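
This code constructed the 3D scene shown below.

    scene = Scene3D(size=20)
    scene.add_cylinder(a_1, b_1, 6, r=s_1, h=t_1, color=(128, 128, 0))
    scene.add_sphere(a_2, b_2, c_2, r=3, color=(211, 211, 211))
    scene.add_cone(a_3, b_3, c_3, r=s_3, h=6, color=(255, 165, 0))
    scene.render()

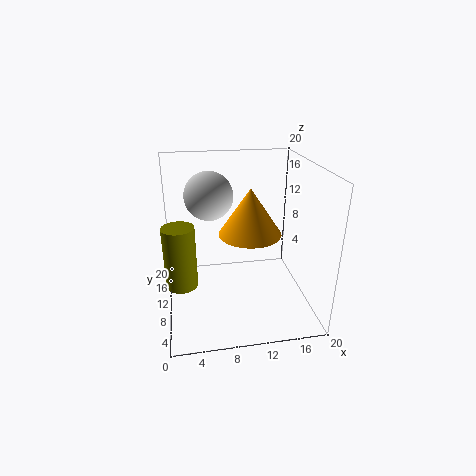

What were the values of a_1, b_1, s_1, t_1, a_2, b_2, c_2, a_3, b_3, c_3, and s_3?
a_1 = 2; b_1 = 6; s_1 = 2; t_1 = 8; a_2 = 6; b_2 = 8; c_2 = 17; a_3 = 11; b_3 = 7; c_3 = 12; s_3 = 4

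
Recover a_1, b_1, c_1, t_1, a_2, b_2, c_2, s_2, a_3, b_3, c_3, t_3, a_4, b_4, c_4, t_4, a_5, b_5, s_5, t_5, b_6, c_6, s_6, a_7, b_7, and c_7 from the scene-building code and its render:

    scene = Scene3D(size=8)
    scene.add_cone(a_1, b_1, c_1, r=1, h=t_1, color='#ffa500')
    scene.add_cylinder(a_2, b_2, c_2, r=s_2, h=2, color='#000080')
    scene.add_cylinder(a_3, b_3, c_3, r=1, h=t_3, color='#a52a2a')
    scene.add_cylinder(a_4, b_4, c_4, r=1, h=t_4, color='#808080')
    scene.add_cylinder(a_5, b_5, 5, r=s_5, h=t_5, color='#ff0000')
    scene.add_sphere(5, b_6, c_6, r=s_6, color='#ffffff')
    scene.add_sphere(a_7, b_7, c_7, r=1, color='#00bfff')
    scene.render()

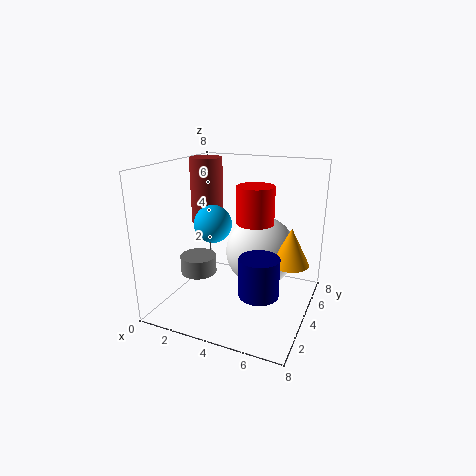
a_1 = 7
b_1 = 4
c_1 = 3
t_1 = 2
a_2 = 6
b_2 = 2
c_2 = 2
s_2 = 1
a_3 = 1
b_3 = 6
c_3 = 4
t_3 = 4
a_4 = 2
b_4 = 3
c_4 = 2
t_4 = 1
a_5 = 5
b_5 = 4
s_5 = 1
t_5 = 2
b_6 = 5
c_6 = 3
s_6 = 2
a_7 = 3
b_7 = 3
c_7 = 5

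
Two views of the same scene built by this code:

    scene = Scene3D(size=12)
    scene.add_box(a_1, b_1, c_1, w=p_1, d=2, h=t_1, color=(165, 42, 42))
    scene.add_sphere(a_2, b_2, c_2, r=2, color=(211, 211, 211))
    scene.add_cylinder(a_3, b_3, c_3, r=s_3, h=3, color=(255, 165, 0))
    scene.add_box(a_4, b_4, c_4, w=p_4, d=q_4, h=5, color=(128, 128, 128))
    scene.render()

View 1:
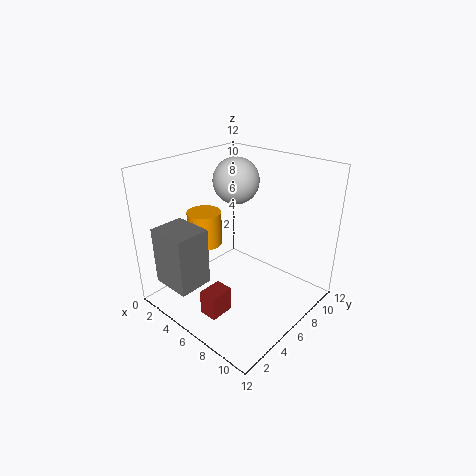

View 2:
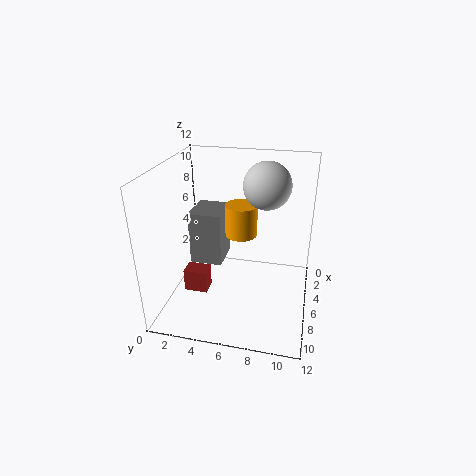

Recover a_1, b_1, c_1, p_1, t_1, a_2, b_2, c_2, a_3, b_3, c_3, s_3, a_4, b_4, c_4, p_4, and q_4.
a_1 = 6, b_1 = 1.5, c_1 = 1, p_1 = 1.5, t_1 = 2, a_2 = 4, b_2 = 8, c_2 = 10, a_3 = 2.5, b_3 = 5.5, c_3 = 4.5, s_3 = 1.5, a_4 = 1, b_4 = 1, c_4 = 2, p_4 = 3.5, q_4 = 3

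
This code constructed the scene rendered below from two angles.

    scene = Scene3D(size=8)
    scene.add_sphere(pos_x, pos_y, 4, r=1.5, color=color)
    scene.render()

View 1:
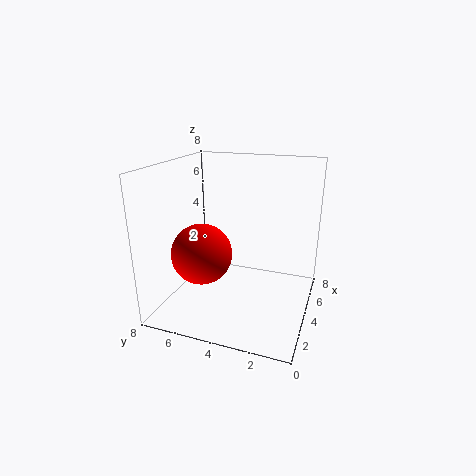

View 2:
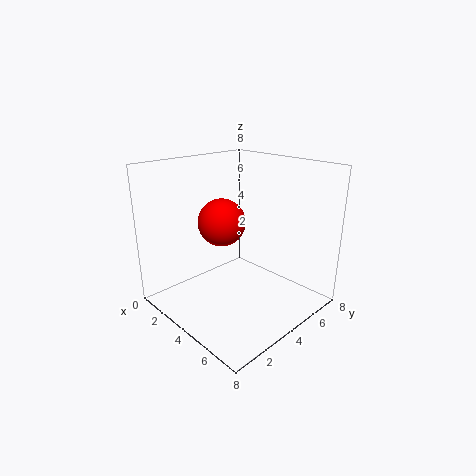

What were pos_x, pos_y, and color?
pos_x = 1.5, pos_y = 5, color = 'red'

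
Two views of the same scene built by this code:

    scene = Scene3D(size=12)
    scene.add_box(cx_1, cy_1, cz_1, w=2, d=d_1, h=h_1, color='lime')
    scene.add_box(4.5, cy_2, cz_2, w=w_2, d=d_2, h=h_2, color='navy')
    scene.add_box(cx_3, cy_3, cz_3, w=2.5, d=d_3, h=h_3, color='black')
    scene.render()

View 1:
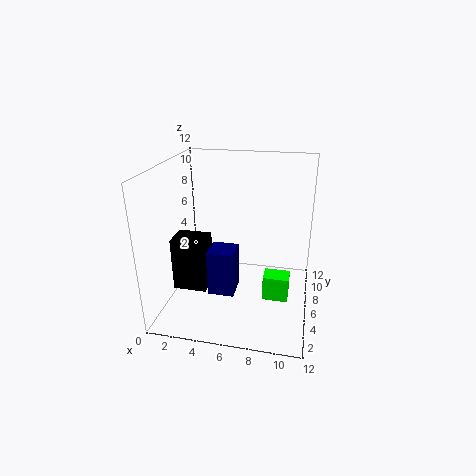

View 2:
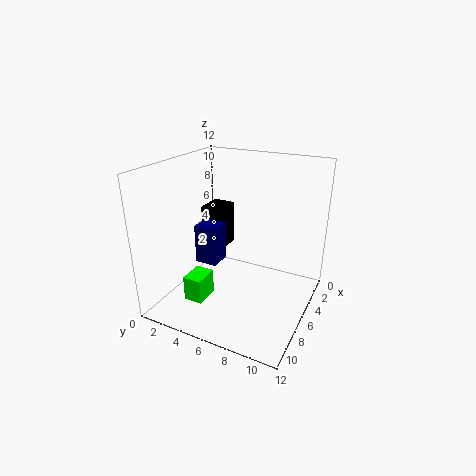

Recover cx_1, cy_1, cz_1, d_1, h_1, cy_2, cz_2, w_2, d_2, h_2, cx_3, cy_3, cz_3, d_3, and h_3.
cx_1 = 8.5
cy_1 = 3.5
cz_1 = 2
d_1 = 1.5
h_1 = 2
cy_2 = 2
cz_2 = 3
w_2 = 2
d_2 = 2
h_2 = 3.5
cx_3 = 2
cy_3 = 1.5
cz_3 = 3.5
d_3 = 2
h_3 = 4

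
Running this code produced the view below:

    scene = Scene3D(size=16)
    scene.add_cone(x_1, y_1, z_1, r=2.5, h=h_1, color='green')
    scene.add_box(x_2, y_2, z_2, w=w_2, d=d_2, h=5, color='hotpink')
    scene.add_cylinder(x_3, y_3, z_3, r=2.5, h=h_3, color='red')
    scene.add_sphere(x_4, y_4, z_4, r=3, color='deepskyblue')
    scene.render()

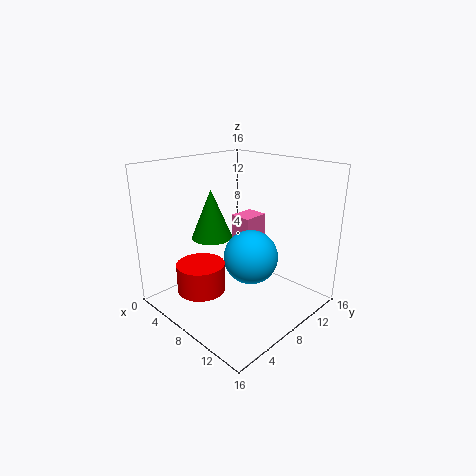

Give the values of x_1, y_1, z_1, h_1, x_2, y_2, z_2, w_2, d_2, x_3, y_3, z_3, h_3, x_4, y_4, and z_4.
x_1 = 3; y_1 = 8.5; z_1 = 6.5; h_1 = 6; x_2 = 6; y_2 = 9; z_2 = 5; w_2 = 2.5; d_2 = 3; x_3 = 7.5; y_3 = 3; z_3 = 3.5; h_3 = 3; x_4 = 9.5; y_4 = 8.5; z_4 = 6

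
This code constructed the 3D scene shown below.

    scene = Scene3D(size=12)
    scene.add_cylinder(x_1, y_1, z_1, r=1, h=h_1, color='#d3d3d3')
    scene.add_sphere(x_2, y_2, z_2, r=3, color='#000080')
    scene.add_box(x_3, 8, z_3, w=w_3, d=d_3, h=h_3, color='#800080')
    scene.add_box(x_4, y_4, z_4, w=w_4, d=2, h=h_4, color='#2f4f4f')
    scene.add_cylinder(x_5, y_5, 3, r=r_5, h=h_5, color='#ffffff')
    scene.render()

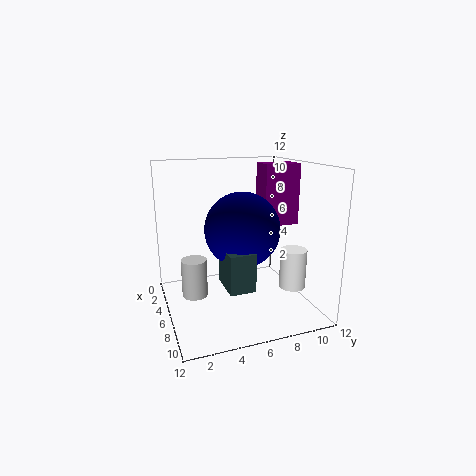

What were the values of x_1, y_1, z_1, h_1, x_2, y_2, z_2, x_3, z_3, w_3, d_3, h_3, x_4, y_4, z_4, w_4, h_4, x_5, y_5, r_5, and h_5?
x_1 = 7, y_1 = 2, z_1 = 2, h_1 = 3, x_2 = 7, y_2 = 6, z_2 = 7, x_3 = 5, z_3 = 7, w_3 = 2, d_3 = 3, h_3 = 5, x_4 = 7, y_4 = 4, z_4 = 3, w_4 = 3, h_4 = 3, x_5 = 10, y_5 = 9, r_5 = 1, h_5 = 3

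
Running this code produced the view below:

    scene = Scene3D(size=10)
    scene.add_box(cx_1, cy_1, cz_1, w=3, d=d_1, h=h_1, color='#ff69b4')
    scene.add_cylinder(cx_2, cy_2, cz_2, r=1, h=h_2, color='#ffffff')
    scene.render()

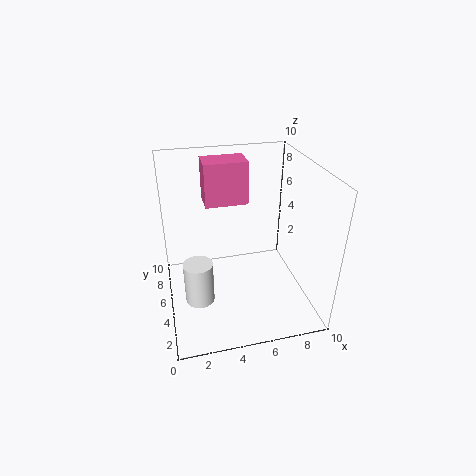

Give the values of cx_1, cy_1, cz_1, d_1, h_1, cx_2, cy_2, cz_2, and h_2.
cx_1 = 3
cy_1 = 6
cz_1 = 7
d_1 = 2
h_1 = 3
cx_2 = 2
cy_2 = 4
cz_2 = 1
h_2 = 3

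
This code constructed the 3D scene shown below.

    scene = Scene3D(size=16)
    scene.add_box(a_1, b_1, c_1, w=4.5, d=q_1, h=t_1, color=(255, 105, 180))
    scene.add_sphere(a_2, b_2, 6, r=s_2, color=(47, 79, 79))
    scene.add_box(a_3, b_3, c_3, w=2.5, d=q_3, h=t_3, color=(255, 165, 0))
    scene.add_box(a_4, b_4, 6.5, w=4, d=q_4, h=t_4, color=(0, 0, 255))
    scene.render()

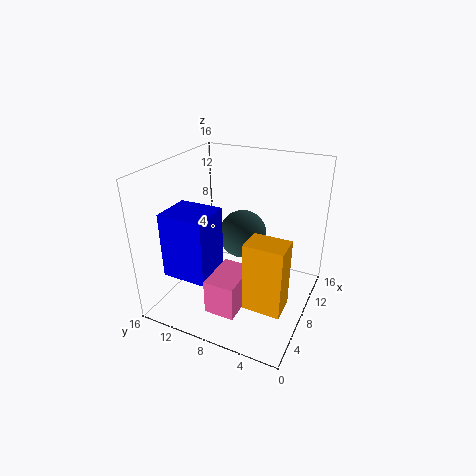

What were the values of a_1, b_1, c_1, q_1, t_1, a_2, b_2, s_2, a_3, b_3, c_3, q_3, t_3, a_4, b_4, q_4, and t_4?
a_1 = 0.5
b_1 = 5
c_1 = 3.5
q_1 = 3
t_1 = 3.5
a_2 = 12.5
b_2 = 9.5
s_2 = 3
a_3 = 0.5
b_3 = 0.5
c_3 = 5.5
q_3 = 3.5
t_3 = 6.5
a_4 = 0.5
b_4 = 8
q_4 = 4.5
t_4 = 6.5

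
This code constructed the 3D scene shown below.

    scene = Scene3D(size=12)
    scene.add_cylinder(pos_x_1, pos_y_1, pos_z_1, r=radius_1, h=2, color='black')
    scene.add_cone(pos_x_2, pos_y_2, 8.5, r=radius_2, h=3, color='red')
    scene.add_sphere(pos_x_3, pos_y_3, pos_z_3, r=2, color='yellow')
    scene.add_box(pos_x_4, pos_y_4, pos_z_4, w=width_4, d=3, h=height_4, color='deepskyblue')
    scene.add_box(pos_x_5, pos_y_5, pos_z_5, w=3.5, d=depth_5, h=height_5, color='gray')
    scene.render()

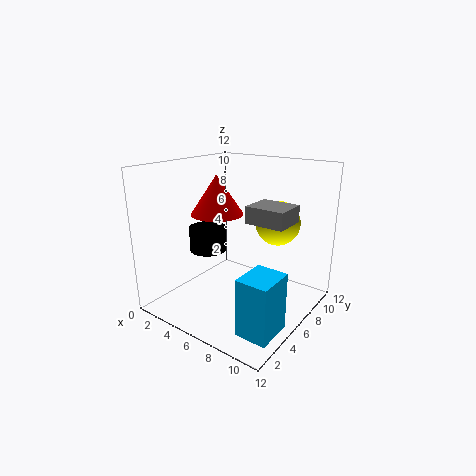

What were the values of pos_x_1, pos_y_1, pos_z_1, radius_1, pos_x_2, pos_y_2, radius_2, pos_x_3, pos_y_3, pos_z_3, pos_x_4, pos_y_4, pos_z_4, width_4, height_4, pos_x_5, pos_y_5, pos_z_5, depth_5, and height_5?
pos_x_1 = 4; pos_y_1 = 4.5; pos_z_1 = 5; radius_1 = 1.5; pos_x_2 = 5.5; pos_y_2 = 4; radius_2 = 2; pos_x_3 = 7.5; pos_y_3 = 10; pos_z_3 = 6.5; pos_x_4 = 9; pos_y_4 = 1.5; pos_z_4 = 0.5; width_4 = 2.5; height_4 = 4.5; pos_x_5 = 6; pos_y_5 = 7; pos_z_5 = 7; depth_5 = 3; height_5 = 1.5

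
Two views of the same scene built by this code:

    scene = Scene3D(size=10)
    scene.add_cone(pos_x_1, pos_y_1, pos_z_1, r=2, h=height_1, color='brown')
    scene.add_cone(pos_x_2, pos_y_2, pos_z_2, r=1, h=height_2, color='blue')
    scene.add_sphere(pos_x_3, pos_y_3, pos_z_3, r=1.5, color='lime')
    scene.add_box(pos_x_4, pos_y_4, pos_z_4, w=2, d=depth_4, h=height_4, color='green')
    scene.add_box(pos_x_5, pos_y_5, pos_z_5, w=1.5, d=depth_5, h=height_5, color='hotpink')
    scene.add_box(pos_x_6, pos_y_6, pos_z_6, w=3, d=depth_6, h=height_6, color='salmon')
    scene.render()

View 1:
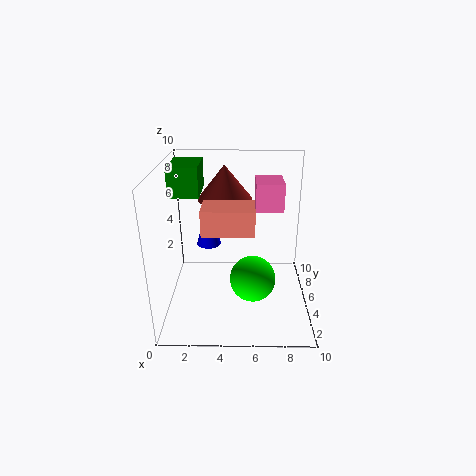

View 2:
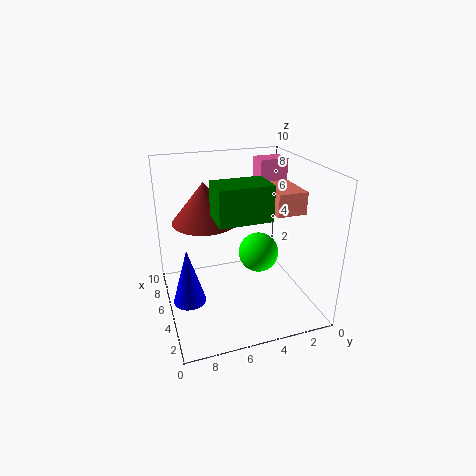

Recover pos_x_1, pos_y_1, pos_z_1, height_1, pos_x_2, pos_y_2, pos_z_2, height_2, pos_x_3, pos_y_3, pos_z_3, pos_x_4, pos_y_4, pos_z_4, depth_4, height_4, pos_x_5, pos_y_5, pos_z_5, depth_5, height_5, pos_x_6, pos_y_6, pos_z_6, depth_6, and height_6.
pos_x_1 = 4
pos_y_1 = 7.5
pos_z_1 = 7
height_1 = 2.5
pos_x_2 = 2.5
pos_y_2 = 9
pos_z_2 = 2.5
height_2 = 3.5
pos_x_3 = 6
pos_y_3 = 3
pos_z_3 = 3
pos_x_4 = 0.5
pos_y_4 = 4.5
pos_z_4 = 8
depth_4 = 3
height_4 = 2
pos_x_5 = 6
pos_y_5 = 1
pos_z_5 = 8.5
depth_5 = 2
height_5 = 1.5
pos_x_6 = 3
pos_y_6 = 1
pos_z_6 = 7
depth_6 = 2
height_6 = 1.5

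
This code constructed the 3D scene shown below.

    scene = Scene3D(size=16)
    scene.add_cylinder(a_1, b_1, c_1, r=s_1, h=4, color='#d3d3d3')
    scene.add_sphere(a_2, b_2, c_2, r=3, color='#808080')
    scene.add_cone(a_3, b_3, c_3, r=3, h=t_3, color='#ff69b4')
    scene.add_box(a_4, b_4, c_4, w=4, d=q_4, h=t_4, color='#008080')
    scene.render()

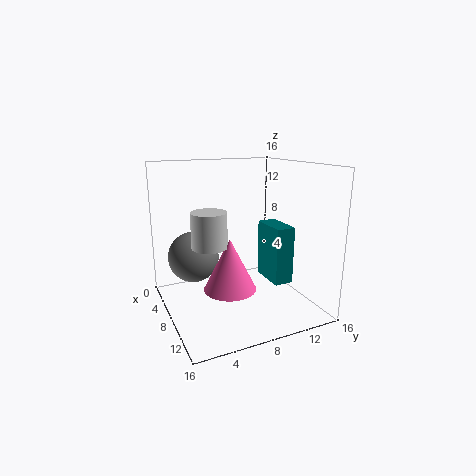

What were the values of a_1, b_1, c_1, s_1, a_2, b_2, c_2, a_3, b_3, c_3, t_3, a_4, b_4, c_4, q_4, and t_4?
a_1 = 7; b_1 = 5; c_1 = 7; s_1 = 2; a_2 = 4; b_2 = 4; c_2 = 5; a_3 = 8; b_3 = 7; c_3 = 2; t_3 = 6; a_4 = 9; b_4 = 10; c_4 = 4; q_4 = 2; t_4 = 6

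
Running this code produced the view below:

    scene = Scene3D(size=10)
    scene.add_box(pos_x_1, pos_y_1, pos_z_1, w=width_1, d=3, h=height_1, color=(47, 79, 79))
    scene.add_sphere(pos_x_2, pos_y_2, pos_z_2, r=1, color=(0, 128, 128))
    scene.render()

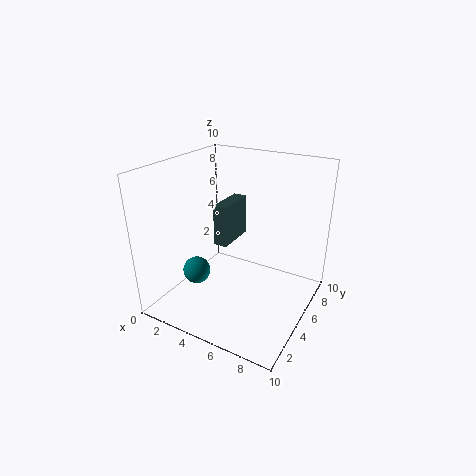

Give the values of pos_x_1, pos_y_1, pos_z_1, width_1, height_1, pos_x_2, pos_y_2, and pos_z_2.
pos_x_1 = 3
pos_y_1 = 5
pos_z_1 = 4
width_1 = 1
height_1 = 3
pos_x_2 = 2
pos_y_2 = 4
pos_z_2 = 2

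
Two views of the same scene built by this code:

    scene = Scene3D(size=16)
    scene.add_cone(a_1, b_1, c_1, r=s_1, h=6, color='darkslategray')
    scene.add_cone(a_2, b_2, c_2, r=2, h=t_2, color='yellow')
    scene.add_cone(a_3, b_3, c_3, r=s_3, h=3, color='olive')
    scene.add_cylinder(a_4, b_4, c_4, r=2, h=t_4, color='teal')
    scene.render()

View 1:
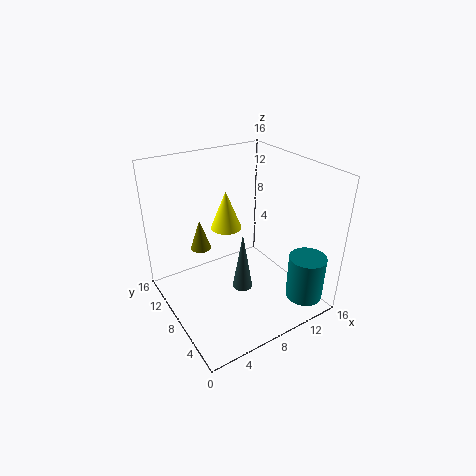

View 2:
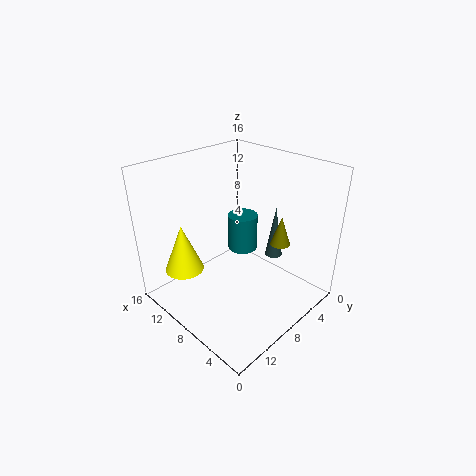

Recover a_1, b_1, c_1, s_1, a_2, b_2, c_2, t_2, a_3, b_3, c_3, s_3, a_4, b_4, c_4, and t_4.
a_1 = 6, b_1 = 4, c_1 = 5, s_1 = 1, a_2 = 10, b_2 = 14, c_2 = 6, t_2 = 5, a_3 = 3, b_3 = 7, c_3 = 9, s_3 = 1, a_4 = 13, b_4 = 2, c_4 = 2, t_4 = 5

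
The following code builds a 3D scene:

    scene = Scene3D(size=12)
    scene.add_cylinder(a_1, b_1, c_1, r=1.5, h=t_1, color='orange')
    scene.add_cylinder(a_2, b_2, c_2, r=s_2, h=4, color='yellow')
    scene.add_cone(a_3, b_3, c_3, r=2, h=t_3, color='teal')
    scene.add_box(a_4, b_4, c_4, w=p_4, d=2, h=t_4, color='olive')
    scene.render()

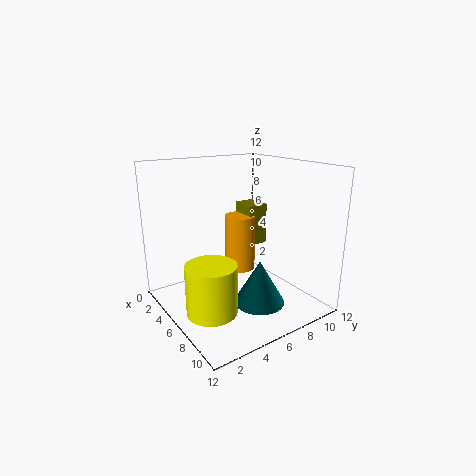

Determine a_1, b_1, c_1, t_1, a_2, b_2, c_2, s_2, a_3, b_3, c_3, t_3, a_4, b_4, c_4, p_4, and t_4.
a_1 = 2, b_1 = 9, c_1 = 1, t_1 = 5.5, a_2 = 7.5, b_2 = 2.5, c_2 = 1, s_2 = 2, a_3 = 9, b_3 = 6, c_3 = 1.5, t_3 = 3.5, a_4 = 0.5, b_4 = 9.5, c_4 = 3.5, p_4 = 2.5, t_4 = 4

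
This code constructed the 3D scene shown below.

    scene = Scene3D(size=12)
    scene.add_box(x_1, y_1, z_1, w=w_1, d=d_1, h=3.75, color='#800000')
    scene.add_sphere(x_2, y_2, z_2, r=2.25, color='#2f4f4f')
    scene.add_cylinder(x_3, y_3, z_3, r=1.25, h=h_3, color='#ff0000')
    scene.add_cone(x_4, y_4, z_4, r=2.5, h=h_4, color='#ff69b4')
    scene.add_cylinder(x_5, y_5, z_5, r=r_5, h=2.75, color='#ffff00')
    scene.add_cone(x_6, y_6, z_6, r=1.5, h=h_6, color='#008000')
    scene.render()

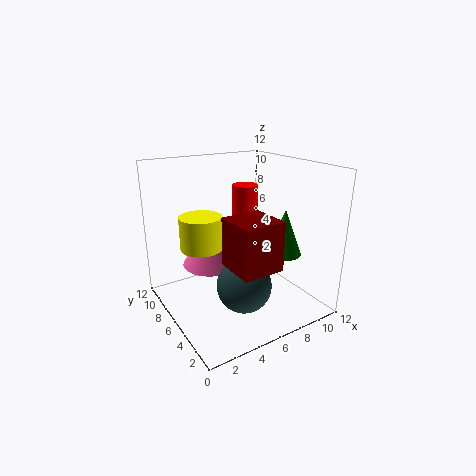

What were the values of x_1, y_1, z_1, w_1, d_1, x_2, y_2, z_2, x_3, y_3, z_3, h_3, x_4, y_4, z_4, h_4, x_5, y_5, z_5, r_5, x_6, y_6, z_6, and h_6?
x_1 = 3.5
y_1 = 1
z_1 = 5
w_1 = 3.25
d_1 = 3.25
x_2 = 5.5
y_2 = 4.25
z_2 = 2.5
x_3 = 9.5
y_3 = 10.25
z_3 = 6.25
h_3 = 3
x_4 = 4.5
y_4 = 8
z_4 = 3.25
h_4 = 4.25
x_5 = 3.25
y_5 = 7.25
z_5 = 5.25
r_5 = 1.75
x_6 = 9.75
y_6 = 4.5
z_6 = 4.25
h_6 = 4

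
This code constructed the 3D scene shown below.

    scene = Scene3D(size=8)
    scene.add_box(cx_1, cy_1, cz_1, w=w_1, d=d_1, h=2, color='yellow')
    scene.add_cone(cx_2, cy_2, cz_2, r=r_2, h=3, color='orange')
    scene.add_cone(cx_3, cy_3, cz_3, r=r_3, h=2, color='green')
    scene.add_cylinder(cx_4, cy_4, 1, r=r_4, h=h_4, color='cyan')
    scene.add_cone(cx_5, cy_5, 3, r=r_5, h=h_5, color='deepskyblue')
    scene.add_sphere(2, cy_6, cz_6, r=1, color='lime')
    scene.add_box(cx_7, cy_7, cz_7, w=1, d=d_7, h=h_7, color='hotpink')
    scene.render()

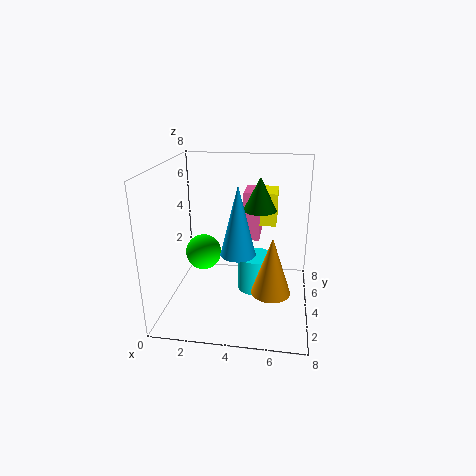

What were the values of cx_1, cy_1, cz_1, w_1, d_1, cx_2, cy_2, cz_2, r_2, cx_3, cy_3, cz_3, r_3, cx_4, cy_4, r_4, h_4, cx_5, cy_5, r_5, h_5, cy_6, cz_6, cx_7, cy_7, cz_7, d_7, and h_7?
cx_1 = 5; cy_1 = 6; cz_1 = 4; w_1 = 1; d_1 = 2; cx_2 = 6; cy_2 = 2; cz_2 = 2; r_2 = 1; cx_3 = 5; cy_3 = 6; cz_3 = 5; r_3 = 1; cx_4 = 5; cy_4 = 4; r_4 = 1; h_4 = 2; cx_5 = 4; cy_5 = 4; r_5 = 1; h_5 = 4; cy_6 = 4; cz_6 = 3; cx_7 = 4; cy_7 = 6; cz_7 = 3; d_7 = 2; h_7 = 3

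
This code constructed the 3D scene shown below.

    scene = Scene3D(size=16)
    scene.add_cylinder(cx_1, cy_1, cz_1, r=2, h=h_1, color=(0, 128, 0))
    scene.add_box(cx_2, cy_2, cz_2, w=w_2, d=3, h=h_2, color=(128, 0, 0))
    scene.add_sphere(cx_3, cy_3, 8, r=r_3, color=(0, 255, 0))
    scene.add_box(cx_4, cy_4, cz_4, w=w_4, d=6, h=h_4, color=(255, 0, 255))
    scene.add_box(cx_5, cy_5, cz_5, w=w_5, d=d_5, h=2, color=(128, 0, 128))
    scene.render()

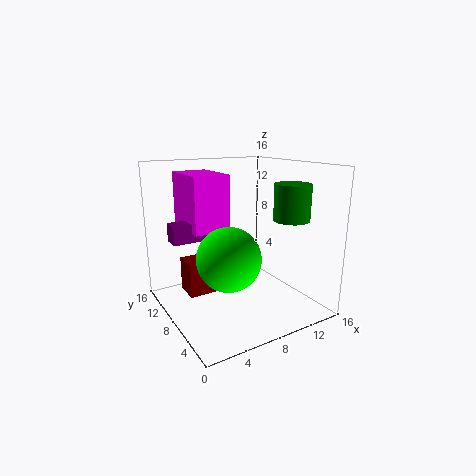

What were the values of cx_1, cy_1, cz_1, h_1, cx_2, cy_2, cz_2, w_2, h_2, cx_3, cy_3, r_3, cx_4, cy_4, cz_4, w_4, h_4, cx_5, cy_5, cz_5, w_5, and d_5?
cx_1 = 13; cy_1 = 5; cz_1 = 10; h_1 = 4; cx_2 = 3; cy_2 = 10; cz_2 = 1; w_2 = 4; h_2 = 4; cx_3 = 4; cy_3 = 3; r_3 = 3; cx_4 = 3; cy_4 = 8; cz_4 = 9; w_4 = 4; h_4 = 6; cx_5 = 1; cy_5 = 9; cz_5 = 8; w_5 = 4; d_5 = 2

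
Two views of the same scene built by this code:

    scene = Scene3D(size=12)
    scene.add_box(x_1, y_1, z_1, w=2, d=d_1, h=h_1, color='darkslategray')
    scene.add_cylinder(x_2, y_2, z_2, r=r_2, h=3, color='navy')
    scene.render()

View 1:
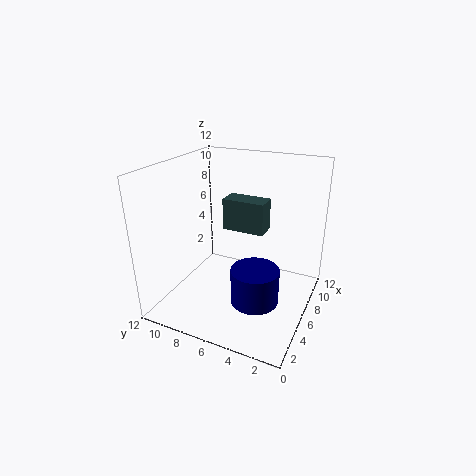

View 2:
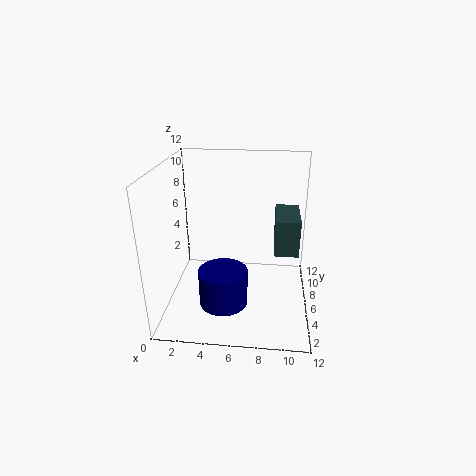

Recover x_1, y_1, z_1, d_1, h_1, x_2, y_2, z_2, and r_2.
x_1 = 9, y_1 = 5, z_1 = 5, d_1 = 4, h_1 = 3, x_2 = 5, y_2 = 4, z_2 = 1, r_2 = 2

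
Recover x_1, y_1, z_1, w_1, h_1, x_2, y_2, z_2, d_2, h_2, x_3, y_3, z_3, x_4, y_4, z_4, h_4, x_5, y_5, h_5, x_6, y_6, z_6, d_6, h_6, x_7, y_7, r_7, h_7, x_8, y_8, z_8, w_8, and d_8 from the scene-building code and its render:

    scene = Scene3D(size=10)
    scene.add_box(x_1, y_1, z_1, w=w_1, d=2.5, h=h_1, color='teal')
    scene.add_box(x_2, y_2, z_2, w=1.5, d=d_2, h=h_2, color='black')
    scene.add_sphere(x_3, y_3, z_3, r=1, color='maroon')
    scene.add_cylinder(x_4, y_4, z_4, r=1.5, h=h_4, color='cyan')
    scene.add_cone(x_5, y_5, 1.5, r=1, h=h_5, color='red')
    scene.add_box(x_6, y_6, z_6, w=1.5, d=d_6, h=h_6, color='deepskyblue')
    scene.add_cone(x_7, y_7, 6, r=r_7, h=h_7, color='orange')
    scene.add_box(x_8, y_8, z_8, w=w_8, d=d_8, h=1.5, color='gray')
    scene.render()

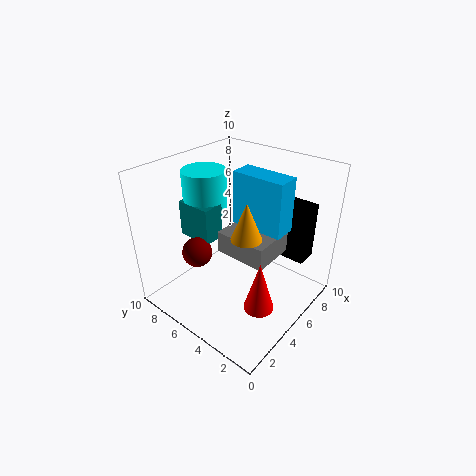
x_1 = 3
y_1 = 6
z_1 = 5
w_1 = 1.5
h_1 = 2.5
x_2 = 7
y_2 = 1
z_2 = 3.5
d_2 = 3
h_2 = 4
x_3 = 2.5
y_3 = 6.5
z_3 = 4.5
x_4 = 4.5
y_4 = 7.5
z_4 = 6.5
h_4 = 3
x_5 = 3.5
y_5 = 2
h_5 = 3.5
x_6 = 4.5
y_6 = 1.5
z_6 = 6.5
d_6 = 3.5
h_6 = 3.5
x_7 = 4
y_7 = 3.5
r_7 = 1
h_7 = 2.5
x_8 = 3.5
y_8 = 2
z_8 = 4.5
w_8 = 3
d_8 = 3.5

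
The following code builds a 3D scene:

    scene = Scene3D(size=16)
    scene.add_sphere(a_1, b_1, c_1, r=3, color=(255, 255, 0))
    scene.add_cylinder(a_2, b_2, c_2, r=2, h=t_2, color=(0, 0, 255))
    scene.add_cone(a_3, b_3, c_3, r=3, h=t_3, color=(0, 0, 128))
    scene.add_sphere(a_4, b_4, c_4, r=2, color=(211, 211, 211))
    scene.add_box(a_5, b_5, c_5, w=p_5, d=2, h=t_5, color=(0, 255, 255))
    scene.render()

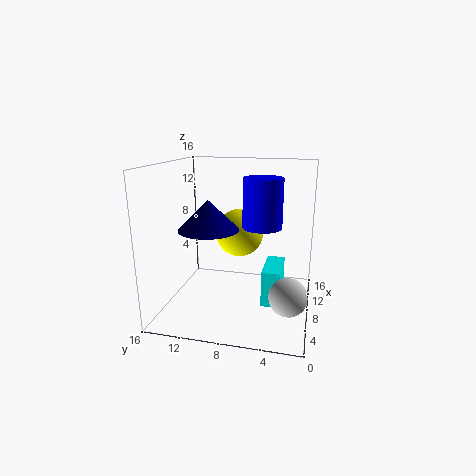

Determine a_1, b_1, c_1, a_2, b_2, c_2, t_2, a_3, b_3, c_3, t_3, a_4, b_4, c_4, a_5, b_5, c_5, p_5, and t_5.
a_1 = 13; b_1 = 9; c_1 = 7; a_2 = 6; b_2 = 5; c_2 = 10; t_2 = 5; a_3 = 4; b_3 = 10; c_3 = 10; t_3 = 3; a_4 = 5; b_4 = 2; c_4 = 3; a_5 = 6; b_5 = 3; c_5 = 1; p_5 = 5; t_5 = 4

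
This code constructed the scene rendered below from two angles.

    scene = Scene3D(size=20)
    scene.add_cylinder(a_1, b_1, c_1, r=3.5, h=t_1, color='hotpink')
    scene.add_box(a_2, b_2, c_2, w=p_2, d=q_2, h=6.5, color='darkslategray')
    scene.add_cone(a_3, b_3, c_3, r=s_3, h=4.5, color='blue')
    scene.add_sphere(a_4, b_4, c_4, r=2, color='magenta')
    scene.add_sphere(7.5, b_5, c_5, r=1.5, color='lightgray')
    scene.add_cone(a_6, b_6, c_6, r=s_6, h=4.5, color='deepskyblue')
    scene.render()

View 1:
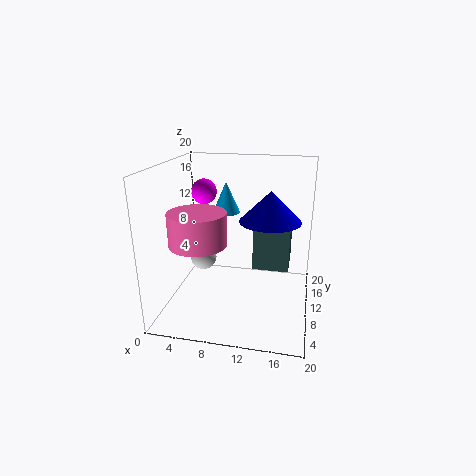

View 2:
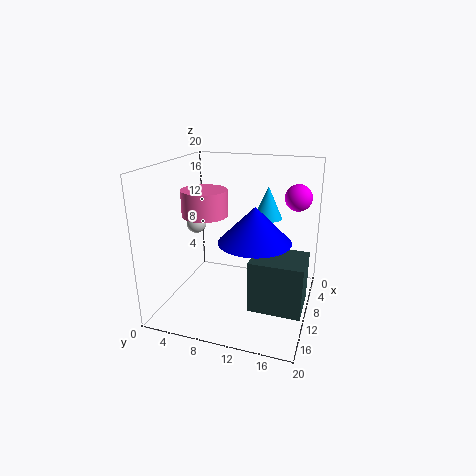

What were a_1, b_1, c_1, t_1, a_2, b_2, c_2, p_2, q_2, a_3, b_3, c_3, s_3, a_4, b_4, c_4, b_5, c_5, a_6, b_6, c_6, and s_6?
a_1 = 6.5, b_1 = 3.5, c_1 = 11.5, t_1 = 4, a_2 = 11.5, b_2 = 13.5, c_2 = 3.5, p_2 = 5.5, q_2 = 6.5, a_3 = 14, b_3 = 13.5, c_3 = 11.5, s_3 = 4.5, a_4 = 3, b_4 = 17, c_4 = 14.5, b_5 = 2.5, c_5 = 10.5, a_6 = 7.5, b_6 = 13.5, c_6 = 12.5, s_6 = 2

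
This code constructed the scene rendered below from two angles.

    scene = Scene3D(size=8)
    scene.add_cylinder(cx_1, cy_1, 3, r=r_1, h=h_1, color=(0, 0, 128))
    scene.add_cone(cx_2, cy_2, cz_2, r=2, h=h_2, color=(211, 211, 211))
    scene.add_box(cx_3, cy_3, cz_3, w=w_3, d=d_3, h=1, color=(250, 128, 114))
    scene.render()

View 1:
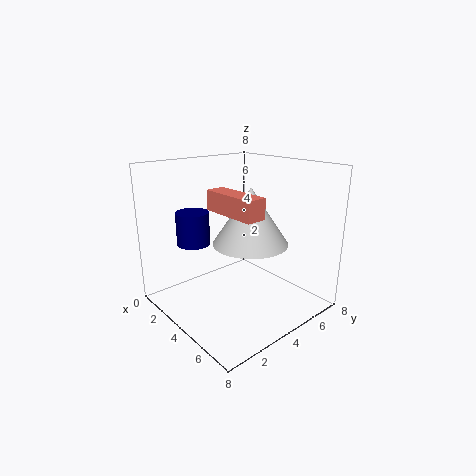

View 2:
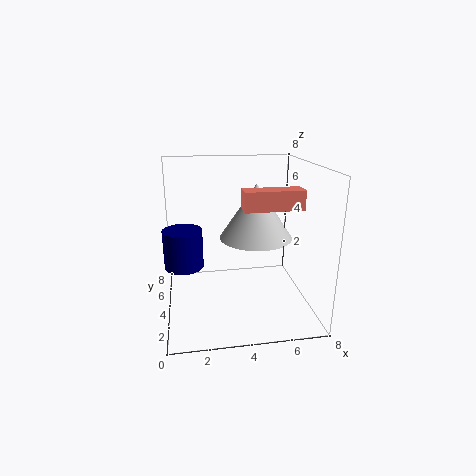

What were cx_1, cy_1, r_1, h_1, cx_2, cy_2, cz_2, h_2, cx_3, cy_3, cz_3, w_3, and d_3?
cx_1 = 1; cy_1 = 3; r_1 = 1; h_1 = 2; cx_2 = 5; cy_2 = 4; cz_2 = 4; h_2 = 3; cx_3 = 4; cy_3 = 2; cz_3 = 6; w_3 = 3; d_3 = 1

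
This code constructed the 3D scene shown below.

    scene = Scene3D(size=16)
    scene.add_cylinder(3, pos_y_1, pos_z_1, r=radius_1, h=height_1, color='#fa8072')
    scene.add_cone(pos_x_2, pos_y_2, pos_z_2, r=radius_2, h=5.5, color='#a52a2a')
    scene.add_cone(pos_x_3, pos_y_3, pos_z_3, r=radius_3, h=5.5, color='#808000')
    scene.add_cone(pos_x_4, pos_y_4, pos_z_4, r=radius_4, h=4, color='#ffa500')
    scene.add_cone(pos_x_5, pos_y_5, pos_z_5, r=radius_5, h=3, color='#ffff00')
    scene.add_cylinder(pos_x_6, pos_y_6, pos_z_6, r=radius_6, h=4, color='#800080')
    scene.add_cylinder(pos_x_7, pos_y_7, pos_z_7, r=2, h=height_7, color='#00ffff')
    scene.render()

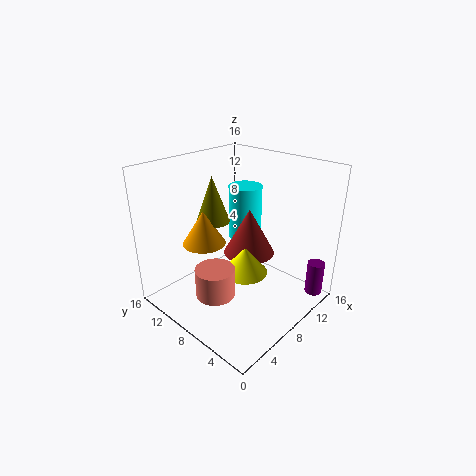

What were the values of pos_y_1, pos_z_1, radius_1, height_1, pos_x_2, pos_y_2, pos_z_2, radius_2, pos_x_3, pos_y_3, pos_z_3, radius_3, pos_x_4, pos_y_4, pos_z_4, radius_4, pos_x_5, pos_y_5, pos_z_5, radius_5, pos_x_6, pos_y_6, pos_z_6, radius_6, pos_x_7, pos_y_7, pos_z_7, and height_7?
pos_y_1 = 6.5; pos_z_1 = 4; radius_1 = 2; height_1 = 3; pos_x_2 = 10.5; pos_y_2 = 8.5; pos_z_2 = 5; radius_2 = 3; pos_x_3 = 8.5; pos_y_3 = 12.5; pos_z_3 = 8.5; radius_3 = 2; pos_x_4 = 6.5; pos_y_4 = 12; pos_z_4 = 6.5; radius_4 = 2.5; pos_x_5 = 7.5; pos_y_5 = 6.5; pos_z_5 = 4.5; radius_5 = 2.5; pos_x_6 = 14.5; pos_y_6 = 1.5; pos_z_6 = 0.5; radius_6 = 1; pos_x_7 = 12; pos_y_7 = 10.5; pos_z_7 = 6; height_7 = 6.5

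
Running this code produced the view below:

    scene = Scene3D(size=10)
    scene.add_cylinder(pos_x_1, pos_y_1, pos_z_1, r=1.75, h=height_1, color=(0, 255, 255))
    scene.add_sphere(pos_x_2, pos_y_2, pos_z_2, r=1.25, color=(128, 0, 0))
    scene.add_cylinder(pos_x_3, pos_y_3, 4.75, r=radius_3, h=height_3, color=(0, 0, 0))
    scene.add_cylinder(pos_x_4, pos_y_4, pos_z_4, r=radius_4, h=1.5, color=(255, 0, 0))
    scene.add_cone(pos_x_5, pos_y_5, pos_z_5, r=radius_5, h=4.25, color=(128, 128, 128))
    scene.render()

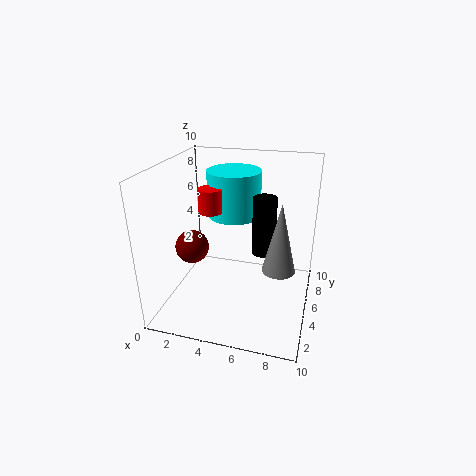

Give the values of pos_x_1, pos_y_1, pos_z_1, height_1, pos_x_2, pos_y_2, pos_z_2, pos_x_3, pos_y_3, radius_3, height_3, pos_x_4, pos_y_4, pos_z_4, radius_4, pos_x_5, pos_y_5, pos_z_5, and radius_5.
pos_x_1 = 4.75; pos_y_1 = 5; pos_z_1 = 6.75; height_1 = 3; pos_x_2 = 1.25; pos_y_2 = 5.5; pos_z_2 = 3.5; pos_x_3 = 7; pos_y_3 = 4; radius_3 = 0.75; height_3 = 3.75; pos_x_4 = 3.75; pos_y_4 = 3.25; pos_z_4 = 7.5; radius_4 = 0.75; pos_x_5 = 8.25; pos_y_5 = 2.5; pos_z_5 = 4.5; radius_5 = 1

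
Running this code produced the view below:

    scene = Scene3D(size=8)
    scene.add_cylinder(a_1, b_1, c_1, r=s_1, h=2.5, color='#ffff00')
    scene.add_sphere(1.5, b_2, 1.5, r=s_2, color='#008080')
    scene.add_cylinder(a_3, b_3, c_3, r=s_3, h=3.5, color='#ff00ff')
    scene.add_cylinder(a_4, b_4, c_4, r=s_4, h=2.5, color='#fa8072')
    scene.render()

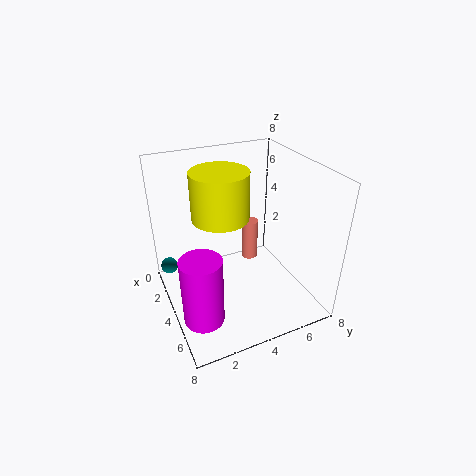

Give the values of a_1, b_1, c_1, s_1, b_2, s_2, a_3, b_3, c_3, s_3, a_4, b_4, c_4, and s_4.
a_1 = 4, b_1 = 3, c_1 = 5.5, s_1 = 1.5, b_2 = 0.5, s_2 = 0.5, a_3 = 6.5, b_3 = 1, c_3 = 1.5, s_3 = 1, a_4 = 2.5, b_4 = 5.5, c_4 = 1.5, s_4 = 0.5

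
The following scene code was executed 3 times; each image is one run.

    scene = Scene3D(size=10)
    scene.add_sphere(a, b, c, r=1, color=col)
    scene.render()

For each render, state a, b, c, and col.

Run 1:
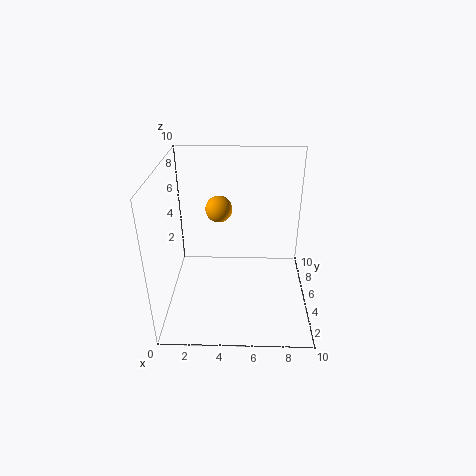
a = 3.5, b = 7.5, c = 6, col = 'orange'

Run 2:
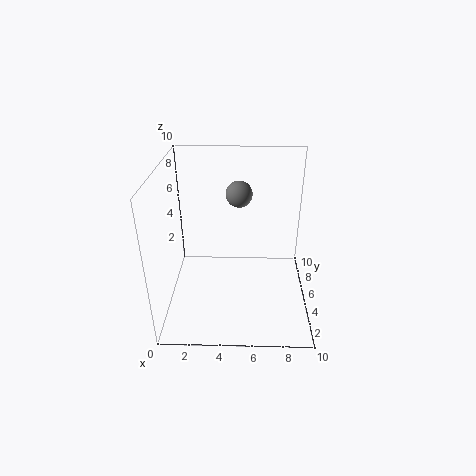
a = 5, b = 8, c = 7, col = 'gray'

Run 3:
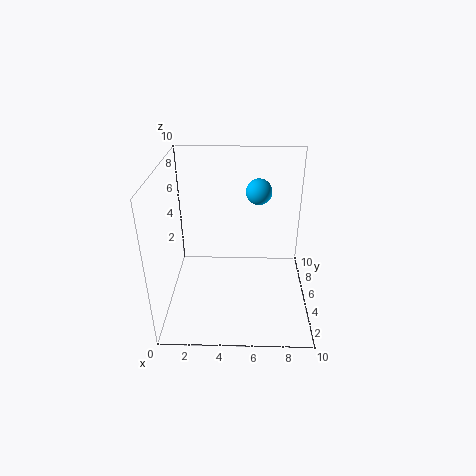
a = 6.5, b = 8.5, c = 7, col = 'deepskyblue'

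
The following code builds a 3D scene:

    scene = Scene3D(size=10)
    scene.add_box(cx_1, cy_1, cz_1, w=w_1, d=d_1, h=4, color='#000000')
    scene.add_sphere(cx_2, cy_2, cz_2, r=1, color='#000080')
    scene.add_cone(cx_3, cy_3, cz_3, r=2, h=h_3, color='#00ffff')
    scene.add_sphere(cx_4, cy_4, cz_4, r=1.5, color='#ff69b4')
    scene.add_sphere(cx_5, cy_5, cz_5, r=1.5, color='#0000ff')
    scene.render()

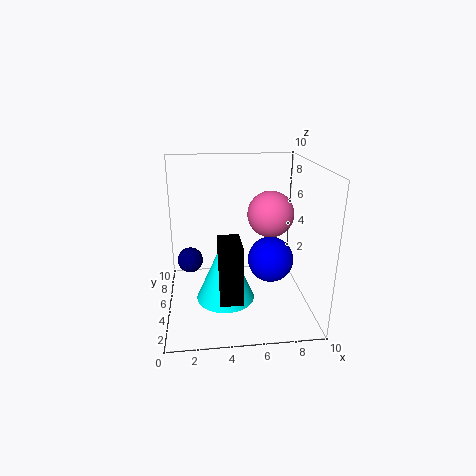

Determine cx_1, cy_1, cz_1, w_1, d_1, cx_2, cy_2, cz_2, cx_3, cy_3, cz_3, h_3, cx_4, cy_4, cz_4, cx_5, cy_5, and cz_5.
cx_1 = 3.5
cy_1 = 2
cz_1 = 1.5
w_1 = 1.5
d_1 = 2.5
cx_2 = 1.5
cy_2 = 8
cz_2 = 2
cx_3 = 4
cy_3 = 4
cz_3 = 1
h_3 = 4.5
cx_4 = 7
cy_4 = 4
cz_4 = 7
cx_5 = 7
cy_5 = 3.5
cz_5 = 4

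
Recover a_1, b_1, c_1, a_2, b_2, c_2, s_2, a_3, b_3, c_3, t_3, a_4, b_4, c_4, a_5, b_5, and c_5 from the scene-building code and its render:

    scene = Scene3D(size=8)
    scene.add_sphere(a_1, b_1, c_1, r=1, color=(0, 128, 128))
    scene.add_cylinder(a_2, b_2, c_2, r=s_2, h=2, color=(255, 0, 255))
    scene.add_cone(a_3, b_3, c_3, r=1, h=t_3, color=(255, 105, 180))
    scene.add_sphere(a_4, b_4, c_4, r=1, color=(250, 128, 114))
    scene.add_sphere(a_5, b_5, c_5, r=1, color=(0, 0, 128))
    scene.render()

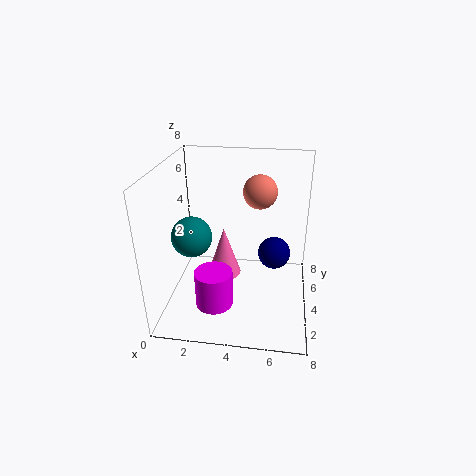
a_1 = 2, b_1 = 2, c_1 = 5, a_2 = 3, b_2 = 2, c_2 = 1, s_2 = 1, a_3 = 3, b_3 = 5, c_3 = 1, t_3 = 3, a_4 = 5, b_4 = 6, c_4 = 6, a_5 = 6, b_5 = 6, c_5 = 2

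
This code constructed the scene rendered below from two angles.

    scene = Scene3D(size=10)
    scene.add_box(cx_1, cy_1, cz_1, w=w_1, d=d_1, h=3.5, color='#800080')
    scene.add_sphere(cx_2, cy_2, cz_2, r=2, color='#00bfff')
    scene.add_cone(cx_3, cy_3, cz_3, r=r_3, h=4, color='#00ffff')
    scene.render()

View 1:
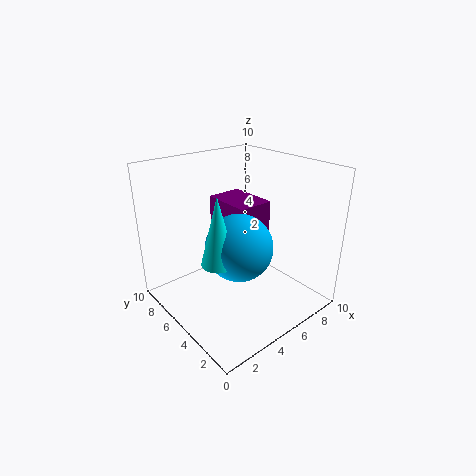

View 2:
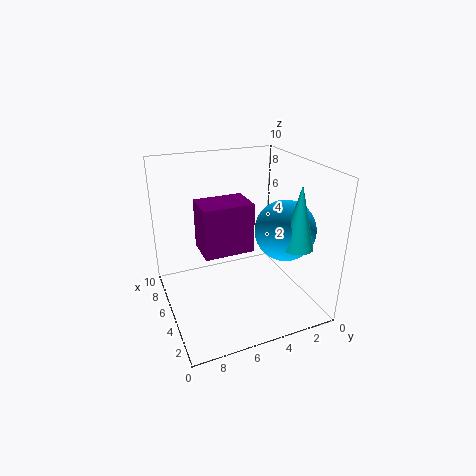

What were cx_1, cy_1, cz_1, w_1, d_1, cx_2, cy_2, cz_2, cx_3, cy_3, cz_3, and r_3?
cx_1 = 4.5; cy_1 = 4; cz_1 = 4; w_1 = 2.5; d_1 = 3.5; cx_2 = 3; cy_2 = 2.5; cz_2 = 6; cx_3 = 1.5; cy_3 = 2.5; cz_3 = 5.5; r_3 = 1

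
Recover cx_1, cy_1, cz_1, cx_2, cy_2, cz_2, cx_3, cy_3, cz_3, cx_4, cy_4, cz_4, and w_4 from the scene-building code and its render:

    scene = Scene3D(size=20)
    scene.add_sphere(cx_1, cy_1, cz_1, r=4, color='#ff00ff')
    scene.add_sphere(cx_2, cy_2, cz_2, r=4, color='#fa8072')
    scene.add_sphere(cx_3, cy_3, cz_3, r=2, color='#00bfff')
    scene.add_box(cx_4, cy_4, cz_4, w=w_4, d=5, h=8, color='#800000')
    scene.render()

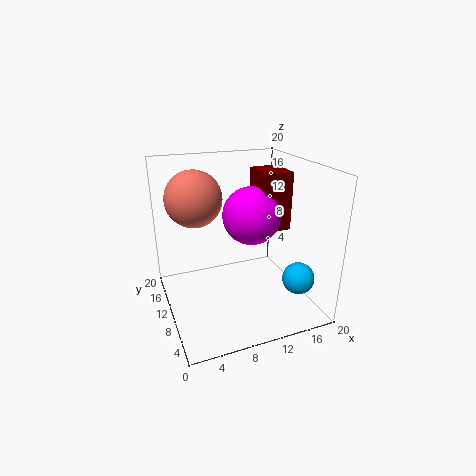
cx_1 = 12; cy_1 = 10; cz_1 = 13; cx_2 = 5; cy_2 = 14; cz_2 = 15; cx_3 = 15; cy_3 = 2; cz_3 = 7; cx_4 = 13; cy_4 = 8; cz_4 = 11; w_4 = 4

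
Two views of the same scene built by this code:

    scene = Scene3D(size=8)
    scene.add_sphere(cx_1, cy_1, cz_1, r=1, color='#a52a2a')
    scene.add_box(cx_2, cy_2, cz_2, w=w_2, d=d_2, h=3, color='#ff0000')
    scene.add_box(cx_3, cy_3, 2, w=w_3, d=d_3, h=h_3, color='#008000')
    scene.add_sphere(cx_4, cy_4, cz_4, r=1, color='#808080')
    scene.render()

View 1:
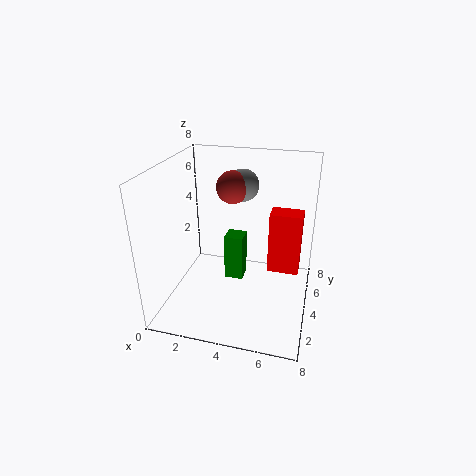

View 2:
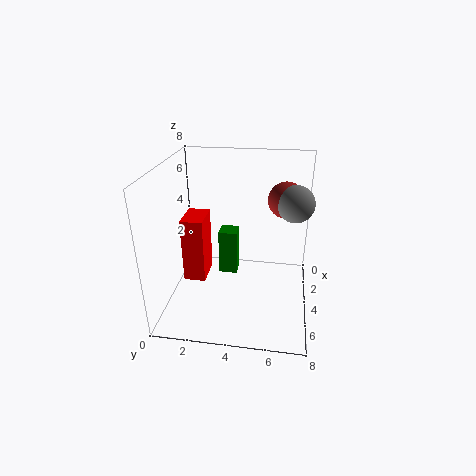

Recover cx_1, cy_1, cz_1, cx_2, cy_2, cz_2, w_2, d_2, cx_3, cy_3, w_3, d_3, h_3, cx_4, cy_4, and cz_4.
cx_1 = 3; cy_1 = 6.5; cz_1 = 6; cx_2 = 6; cy_2 = 2; cz_2 = 3.5; w_2 = 1.5; d_2 = 1; cx_3 = 3.5; cy_3 = 3; w_3 = 1; d_3 = 1; h_3 = 2.5; cx_4 = 3.5; cy_4 = 7; cz_4 = 6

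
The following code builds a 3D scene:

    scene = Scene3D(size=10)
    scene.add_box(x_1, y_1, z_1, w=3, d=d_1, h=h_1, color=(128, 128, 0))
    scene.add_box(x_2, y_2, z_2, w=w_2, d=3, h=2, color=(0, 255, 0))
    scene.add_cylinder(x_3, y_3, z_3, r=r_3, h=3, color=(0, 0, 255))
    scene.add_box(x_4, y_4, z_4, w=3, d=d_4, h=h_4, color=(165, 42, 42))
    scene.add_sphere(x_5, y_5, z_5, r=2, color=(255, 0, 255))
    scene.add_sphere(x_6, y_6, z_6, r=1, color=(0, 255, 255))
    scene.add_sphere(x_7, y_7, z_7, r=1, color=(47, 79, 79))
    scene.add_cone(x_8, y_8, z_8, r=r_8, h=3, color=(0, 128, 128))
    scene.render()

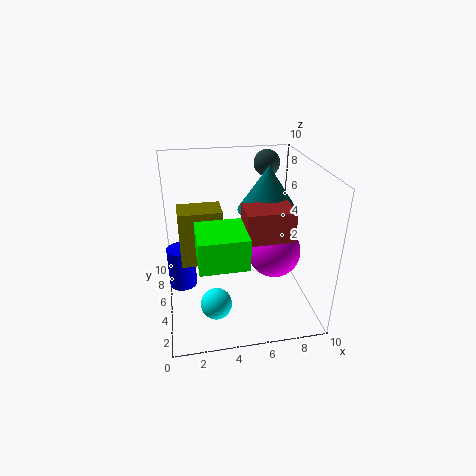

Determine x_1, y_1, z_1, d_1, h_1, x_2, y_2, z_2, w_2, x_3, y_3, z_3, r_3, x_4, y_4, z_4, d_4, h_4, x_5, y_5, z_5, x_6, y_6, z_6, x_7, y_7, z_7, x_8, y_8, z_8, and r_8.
x_1 = 1
y_1 = 5
z_1 = 3
d_1 = 2
h_1 = 4
x_2 = 2
y_2 = 1
z_2 = 5
w_2 = 3
x_3 = 1
y_3 = 6
z_3 = 1
r_3 = 1
x_4 = 5
y_4 = 2
z_4 = 6
d_4 = 2
h_4 = 2
x_5 = 8
y_5 = 6
z_5 = 3
x_6 = 3
y_6 = 2
z_6 = 2
x_7 = 8
y_7 = 9
z_7 = 9
x_8 = 7
y_8 = 5
z_8 = 7
r_8 = 2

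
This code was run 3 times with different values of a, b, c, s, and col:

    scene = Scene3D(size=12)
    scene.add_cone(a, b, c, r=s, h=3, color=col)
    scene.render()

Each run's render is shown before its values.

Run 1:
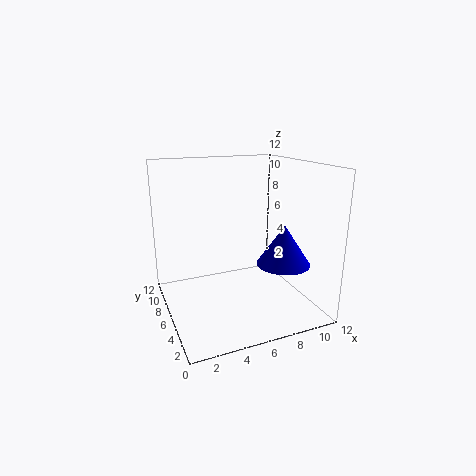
a = 8
b = 2
c = 5
s = 2
col = 'blue'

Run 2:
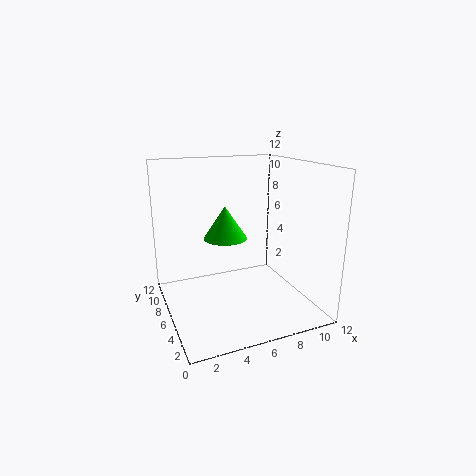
a = 6
b = 9
c = 5
s = 2
col = 'lime'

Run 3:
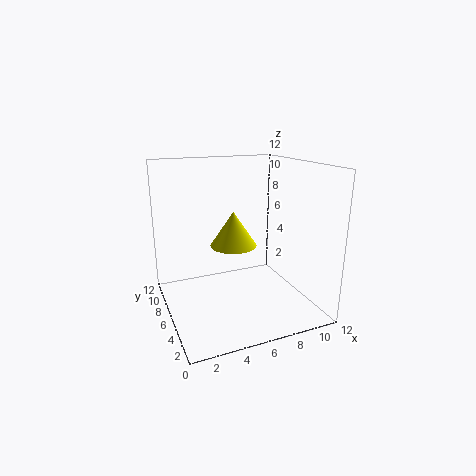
a = 6
b = 7
c = 5
s = 2
col = 'yellow'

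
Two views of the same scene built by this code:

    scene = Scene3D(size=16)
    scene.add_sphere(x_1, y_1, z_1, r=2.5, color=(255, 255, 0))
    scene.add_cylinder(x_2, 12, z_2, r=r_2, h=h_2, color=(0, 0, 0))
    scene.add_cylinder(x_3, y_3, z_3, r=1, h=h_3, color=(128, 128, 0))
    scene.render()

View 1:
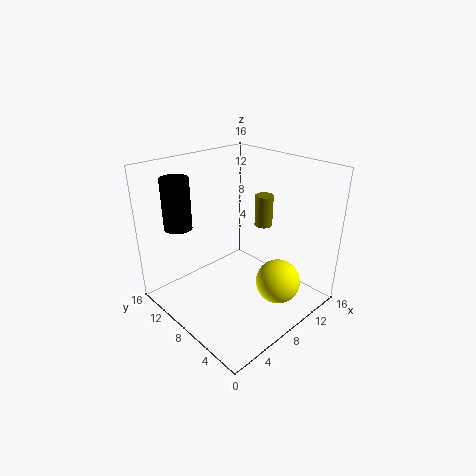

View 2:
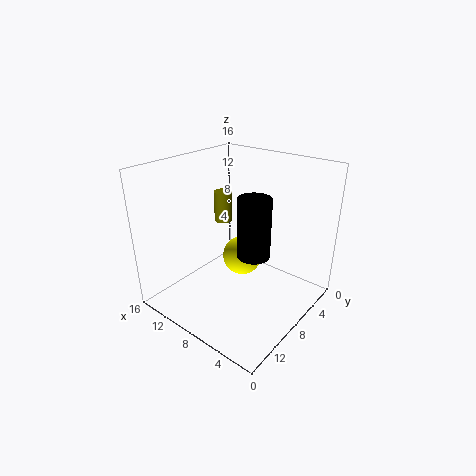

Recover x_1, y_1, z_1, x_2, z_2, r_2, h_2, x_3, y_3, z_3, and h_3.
x_1 = 10.5, y_1 = 4, z_1 = 3, x_2 = 3, z_2 = 9.5, r_2 = 1.5, h_2 = 5.5, x_3 = 11, y_3 = 7, z_3 = 9, h_3 = 3.5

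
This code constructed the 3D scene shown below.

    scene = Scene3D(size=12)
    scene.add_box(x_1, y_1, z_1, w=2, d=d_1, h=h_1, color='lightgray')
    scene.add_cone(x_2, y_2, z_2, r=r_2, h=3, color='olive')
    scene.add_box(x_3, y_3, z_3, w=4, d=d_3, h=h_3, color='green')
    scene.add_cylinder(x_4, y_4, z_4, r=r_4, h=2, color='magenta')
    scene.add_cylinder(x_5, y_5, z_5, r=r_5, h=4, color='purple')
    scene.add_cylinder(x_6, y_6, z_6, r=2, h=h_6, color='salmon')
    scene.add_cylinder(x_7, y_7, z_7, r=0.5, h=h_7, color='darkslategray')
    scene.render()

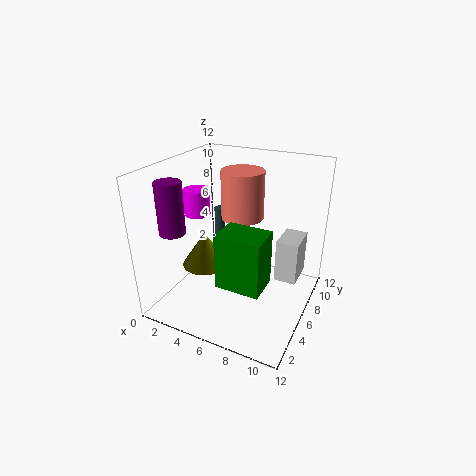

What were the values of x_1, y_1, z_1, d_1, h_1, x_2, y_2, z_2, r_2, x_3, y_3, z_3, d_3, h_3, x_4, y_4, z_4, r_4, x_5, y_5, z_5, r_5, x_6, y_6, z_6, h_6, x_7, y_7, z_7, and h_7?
x_1 = 8.5, y_1 = 8.5, z_1 = 1, d_1 = 3, h_1 = 4, x_2 = 3, y_2 = 5.5, z_2 = 3, r_2 = 2, x_3 = 4.5, y_3 = 4.5, z_3 = 1.5, d_3 = 3, h_3 = 5, x_4 = 3.5, y_4 = 4, z_4 = 8.5, r_4 = 1, x_5 = 2.5, y_5 = 2, z_5 = 7.5, r_5 = 1, x_6 = 4.5, y_6 = 10, z_6 = 6, h_6 = 4.5, x_7 = 2, y_7 = 10, z_7 = 0.5, h_7 = 6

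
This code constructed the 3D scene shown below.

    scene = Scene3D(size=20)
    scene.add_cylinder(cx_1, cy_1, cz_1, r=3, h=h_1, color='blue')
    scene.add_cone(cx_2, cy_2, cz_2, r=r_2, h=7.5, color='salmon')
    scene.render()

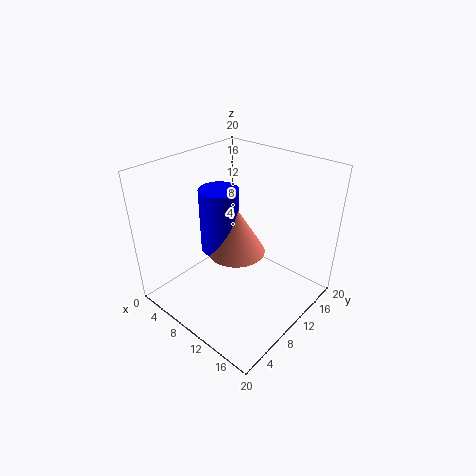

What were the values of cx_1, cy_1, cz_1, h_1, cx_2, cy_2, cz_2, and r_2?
cx_1 = 4.5; cy_1 = 12; cz_1 = 5; h_1 = 10; cx_2 = 7; cy_2 = 13; cz_2 = 5; r_2 = 4.5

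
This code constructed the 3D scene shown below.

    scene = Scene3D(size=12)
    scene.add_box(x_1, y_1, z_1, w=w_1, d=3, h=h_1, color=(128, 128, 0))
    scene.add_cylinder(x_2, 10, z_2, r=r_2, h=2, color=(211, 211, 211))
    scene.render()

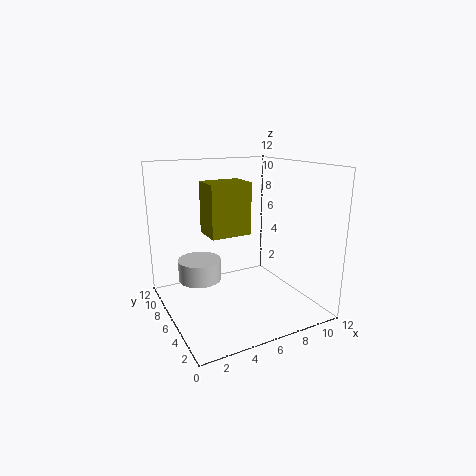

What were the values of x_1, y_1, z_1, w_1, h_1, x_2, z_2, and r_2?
x_1 = 5
y_1 = 9
z_1 = 5
w_1 = 4
h_1 = 5
x_2 = 4
z_2 = 1
r_2 = 2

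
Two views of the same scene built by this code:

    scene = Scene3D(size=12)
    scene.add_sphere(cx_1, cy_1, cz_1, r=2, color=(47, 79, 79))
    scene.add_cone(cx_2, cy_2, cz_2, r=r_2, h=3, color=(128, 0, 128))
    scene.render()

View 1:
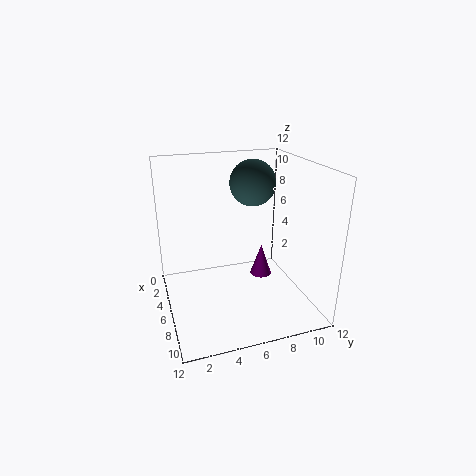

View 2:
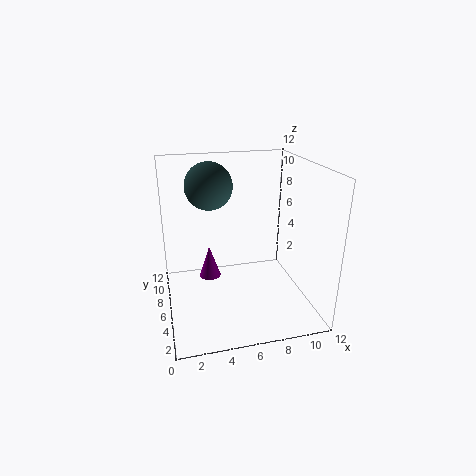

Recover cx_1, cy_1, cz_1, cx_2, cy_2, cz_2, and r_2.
cx_1 = 4
cy_1 = 8
cz_1 = 10
cx_2 = 4
cy_2 = 9
cz_2 = 1
r_2 = 1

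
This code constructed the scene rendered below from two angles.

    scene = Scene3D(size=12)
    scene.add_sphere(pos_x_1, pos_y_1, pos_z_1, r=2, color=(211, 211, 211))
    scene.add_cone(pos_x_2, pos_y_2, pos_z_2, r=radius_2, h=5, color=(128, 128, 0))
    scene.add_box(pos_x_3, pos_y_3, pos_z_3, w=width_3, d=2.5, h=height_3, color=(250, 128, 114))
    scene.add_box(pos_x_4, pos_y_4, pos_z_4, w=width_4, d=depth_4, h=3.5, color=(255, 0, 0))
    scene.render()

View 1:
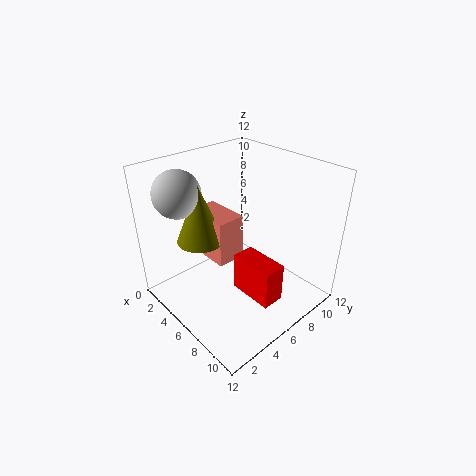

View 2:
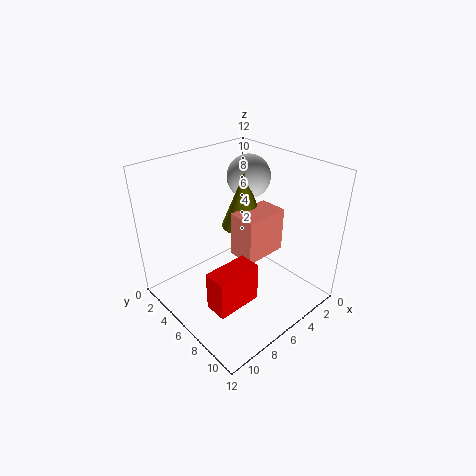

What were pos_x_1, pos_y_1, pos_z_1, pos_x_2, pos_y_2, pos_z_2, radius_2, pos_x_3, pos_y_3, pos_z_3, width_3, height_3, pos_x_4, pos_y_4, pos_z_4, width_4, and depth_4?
pos_x_1 = 2, pos_y_1 = 3, pos_z_1 = 9.5, pos_x_2 = 3.5, pos_y_2 = 4, pos_z_2 = 5.5, radius_2 = 2, pos_x_3 = 1.5, pos_y_3 = 4.5, pos_z_3 = 3.5, width_3 = 4, height_3 = 4, pos_x_4 = 5.5, pos_y_4 = 6, pos_z_4 = 0.5, width_4 = 4, depth_4 = 2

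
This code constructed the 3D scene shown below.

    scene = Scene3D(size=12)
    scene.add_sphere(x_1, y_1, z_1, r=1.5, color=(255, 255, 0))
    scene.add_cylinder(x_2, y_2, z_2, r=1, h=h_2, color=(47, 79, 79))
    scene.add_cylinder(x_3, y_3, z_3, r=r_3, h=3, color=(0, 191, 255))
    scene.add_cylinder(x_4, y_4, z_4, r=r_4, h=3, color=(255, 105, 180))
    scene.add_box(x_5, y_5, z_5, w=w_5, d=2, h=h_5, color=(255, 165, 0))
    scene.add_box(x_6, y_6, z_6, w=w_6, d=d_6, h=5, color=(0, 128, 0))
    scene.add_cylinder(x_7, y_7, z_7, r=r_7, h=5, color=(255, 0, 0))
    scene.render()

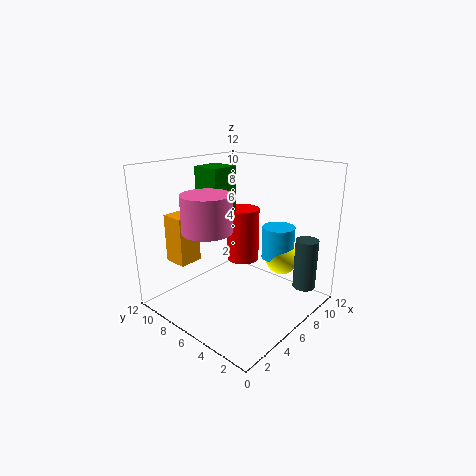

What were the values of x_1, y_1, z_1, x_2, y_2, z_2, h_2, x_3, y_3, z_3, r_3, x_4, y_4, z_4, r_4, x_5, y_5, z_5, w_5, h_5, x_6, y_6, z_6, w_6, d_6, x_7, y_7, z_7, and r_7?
x_1 = 10.5
y_1 = 4.5
z_1 = 3
x_2 = 10.5
y_2 = 2
z_2 = 1
h_2 = 4.5
x_3 = 10.5
y_3 = 5
z_3 = 3
r_3 = 1.5
x_4 = 3.5
y_4 = 7
z_4 = 7
r_4 = 2
x_5 = 2
y_5 = 8.5
z_5 = 4
w_5 = 2
h_5 = 4
x_6 = 5.5
y_6 = 8
z_6 = 6.5
w_6 = 2.5
d_6 = 2.5
x_7 = 9
y_7 = 8
z_7 = 2.5
r_7 = 1.5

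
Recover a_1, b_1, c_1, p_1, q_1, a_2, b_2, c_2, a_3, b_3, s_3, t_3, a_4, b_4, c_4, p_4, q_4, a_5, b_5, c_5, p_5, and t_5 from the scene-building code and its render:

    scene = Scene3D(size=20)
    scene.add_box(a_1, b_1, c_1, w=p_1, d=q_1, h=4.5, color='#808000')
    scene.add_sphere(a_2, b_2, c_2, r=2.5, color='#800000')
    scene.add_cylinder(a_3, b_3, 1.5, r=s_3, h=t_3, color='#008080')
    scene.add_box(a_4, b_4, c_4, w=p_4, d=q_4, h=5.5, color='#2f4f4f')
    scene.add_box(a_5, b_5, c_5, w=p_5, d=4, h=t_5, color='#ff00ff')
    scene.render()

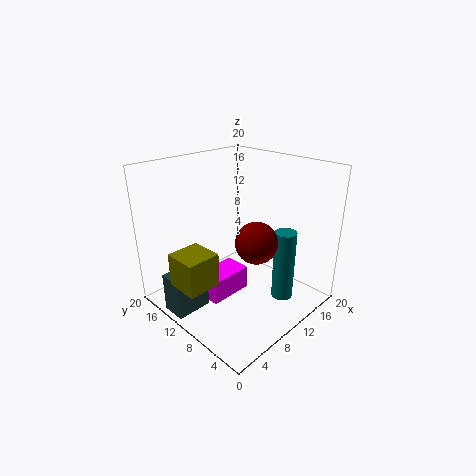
a_1 = 0.5, b_1 = 8.5, c_1 = 5.5, p_1 = 4.5, q_1 = 4.5, a_2 = 7, b_2 = 4, c_2 = 12.5, a_3 = 13.5, b_3 = 4.5, s_3 = 1.5, t_3 = 10, a_4 = 0.5, b_4 = 11.5, c_4 = 0.5, p_4 = 5, q_4 = 3.5, a_5 = 6, b_5 = 10.5, c_5 = 0.5, p_5 = 6.5, t_5 = 3.5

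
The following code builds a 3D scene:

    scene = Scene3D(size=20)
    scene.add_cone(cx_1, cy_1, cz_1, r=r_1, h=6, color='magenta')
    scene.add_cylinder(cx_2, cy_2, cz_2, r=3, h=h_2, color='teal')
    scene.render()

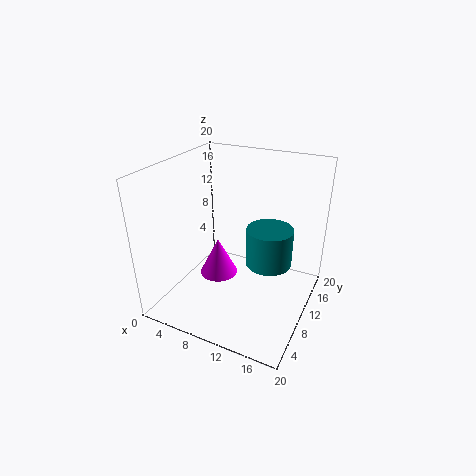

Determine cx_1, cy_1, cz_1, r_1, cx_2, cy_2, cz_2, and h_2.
cx_1 = 5
cy_1 = 13
cz_1 = 1
r_1 = 3
cx_2 = 15
cy_2 = 9
cz_2 = 8
h_2 = 5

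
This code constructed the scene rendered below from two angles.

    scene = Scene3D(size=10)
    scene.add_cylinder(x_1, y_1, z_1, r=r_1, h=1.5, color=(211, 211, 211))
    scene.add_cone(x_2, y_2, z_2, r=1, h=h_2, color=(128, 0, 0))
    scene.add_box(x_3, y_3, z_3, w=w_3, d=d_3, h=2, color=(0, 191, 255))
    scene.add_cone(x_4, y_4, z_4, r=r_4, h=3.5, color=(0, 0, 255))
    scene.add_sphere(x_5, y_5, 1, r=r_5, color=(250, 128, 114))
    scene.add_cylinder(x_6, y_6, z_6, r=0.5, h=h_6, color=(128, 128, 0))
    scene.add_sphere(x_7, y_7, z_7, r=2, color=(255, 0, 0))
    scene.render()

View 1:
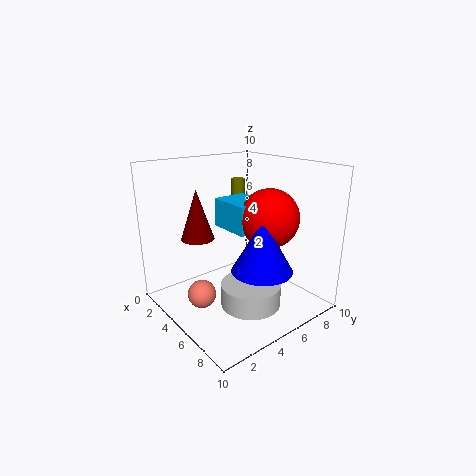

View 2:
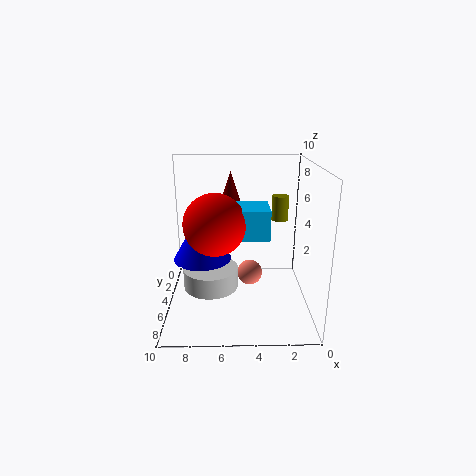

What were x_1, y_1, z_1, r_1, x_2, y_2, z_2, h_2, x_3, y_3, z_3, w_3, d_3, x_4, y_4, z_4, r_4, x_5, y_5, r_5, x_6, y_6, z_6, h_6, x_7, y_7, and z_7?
x_1 = 7; y_1 = 4.5; z_1 = 1; r_1 = 2; x_2 = 5.5; y_2 = 1.5; z_2 = 6; h_2 = 3; x_3 = 3; y_3 = 4.5; z_3 = 5.5; w_3 = 3; d_3 = 2.5; x_4 = 7.5; y_4 = 5; z_4 = 3.5; r_4 = 2; x_5 = 4; y_5 = 2.5; r_5 = 1; x_6 = 2.5; y_6 = 7; z_6 = 7; h_6 = 1.5; x_7 = 6.5; y_7 = 6.5; z_7 = 6.5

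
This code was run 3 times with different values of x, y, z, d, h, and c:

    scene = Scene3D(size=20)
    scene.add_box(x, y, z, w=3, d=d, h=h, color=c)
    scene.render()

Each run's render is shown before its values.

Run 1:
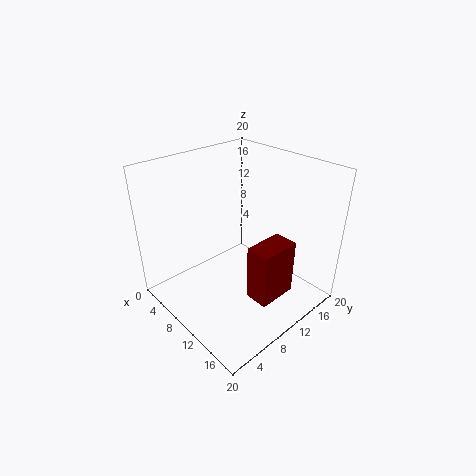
x = 16
y = 6
z = 6
d = 5
h = 7
c = 'maroon'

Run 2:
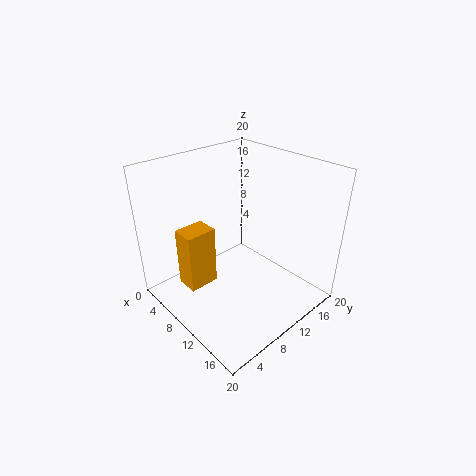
x = 7
y = 2
z = 5
d = 4
h = 8
c = 'orange'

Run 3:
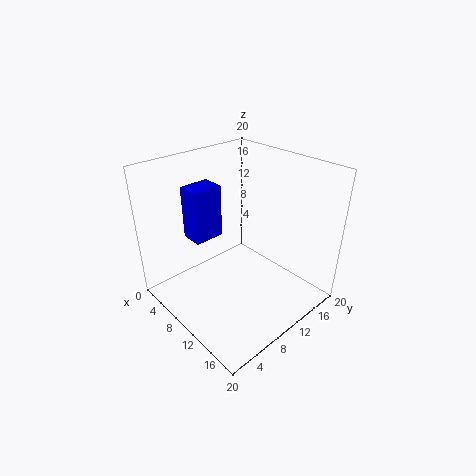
x = 6
y = 4
z = 11
d = 4
h = 7
c = 'blue'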